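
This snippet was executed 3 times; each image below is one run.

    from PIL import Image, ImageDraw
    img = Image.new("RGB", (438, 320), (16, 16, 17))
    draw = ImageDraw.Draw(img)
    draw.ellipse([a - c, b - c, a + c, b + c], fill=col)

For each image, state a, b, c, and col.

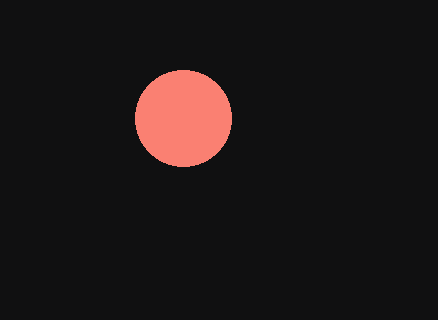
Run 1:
a = 183
b = 118
c = 48
col = 'salmon'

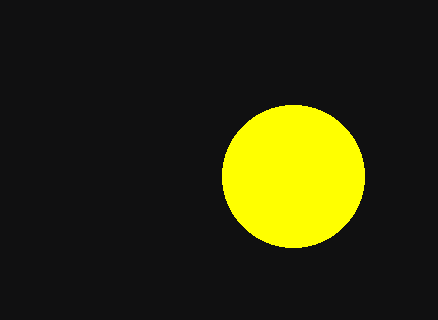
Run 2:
a = 293
b = 176
c = 71
col = 'yellow'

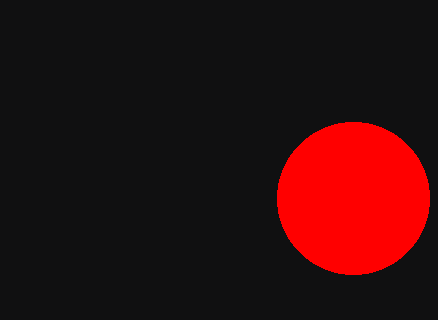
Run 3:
a = 353; b = 198; c = 76; col = 'red'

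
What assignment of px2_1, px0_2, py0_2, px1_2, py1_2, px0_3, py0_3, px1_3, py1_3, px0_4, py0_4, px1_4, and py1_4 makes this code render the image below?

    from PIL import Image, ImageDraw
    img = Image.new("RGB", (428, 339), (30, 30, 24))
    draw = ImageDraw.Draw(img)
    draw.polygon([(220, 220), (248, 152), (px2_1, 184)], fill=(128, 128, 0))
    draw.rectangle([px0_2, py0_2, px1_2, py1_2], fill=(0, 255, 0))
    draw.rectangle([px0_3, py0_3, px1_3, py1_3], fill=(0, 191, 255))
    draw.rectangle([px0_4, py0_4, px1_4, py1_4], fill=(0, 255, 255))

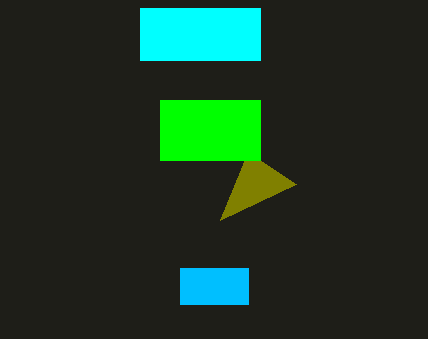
px2_1 = 296
px0_2 = 160
py0_2 = 100
px1_2 = 260
py1_2 = 160
px0_3 = 180
py0_3 = 268
px1_3 = 248
py1_3 = 304
px0_4 = 140
py0_4 = 8
px1_4 = 260
py1_4 = 60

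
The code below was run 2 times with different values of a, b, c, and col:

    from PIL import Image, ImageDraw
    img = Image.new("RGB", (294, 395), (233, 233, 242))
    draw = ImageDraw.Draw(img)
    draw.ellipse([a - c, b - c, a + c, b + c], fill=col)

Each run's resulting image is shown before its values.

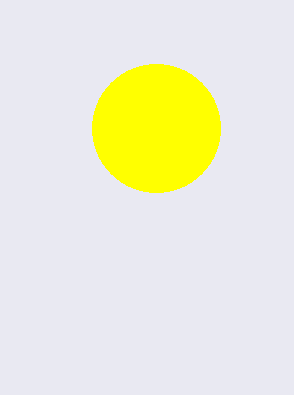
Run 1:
a = 156, b = 128, c = 64, col = 'yellow'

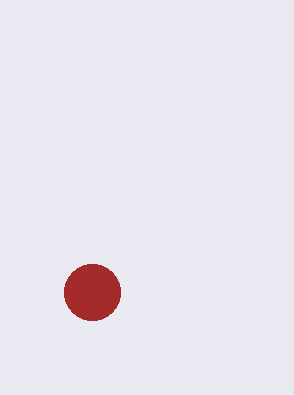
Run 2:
a = 92
b = 292
c = 28
col = 'brown'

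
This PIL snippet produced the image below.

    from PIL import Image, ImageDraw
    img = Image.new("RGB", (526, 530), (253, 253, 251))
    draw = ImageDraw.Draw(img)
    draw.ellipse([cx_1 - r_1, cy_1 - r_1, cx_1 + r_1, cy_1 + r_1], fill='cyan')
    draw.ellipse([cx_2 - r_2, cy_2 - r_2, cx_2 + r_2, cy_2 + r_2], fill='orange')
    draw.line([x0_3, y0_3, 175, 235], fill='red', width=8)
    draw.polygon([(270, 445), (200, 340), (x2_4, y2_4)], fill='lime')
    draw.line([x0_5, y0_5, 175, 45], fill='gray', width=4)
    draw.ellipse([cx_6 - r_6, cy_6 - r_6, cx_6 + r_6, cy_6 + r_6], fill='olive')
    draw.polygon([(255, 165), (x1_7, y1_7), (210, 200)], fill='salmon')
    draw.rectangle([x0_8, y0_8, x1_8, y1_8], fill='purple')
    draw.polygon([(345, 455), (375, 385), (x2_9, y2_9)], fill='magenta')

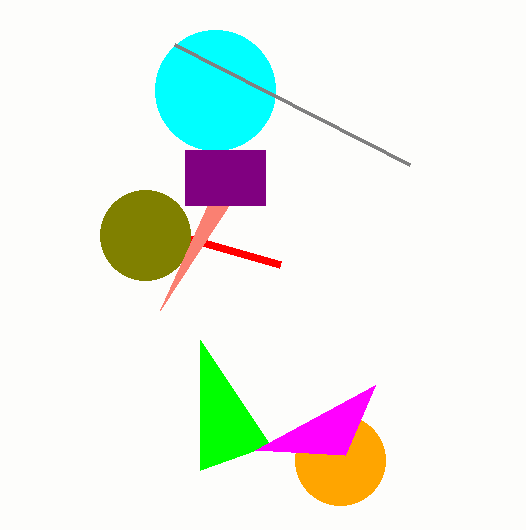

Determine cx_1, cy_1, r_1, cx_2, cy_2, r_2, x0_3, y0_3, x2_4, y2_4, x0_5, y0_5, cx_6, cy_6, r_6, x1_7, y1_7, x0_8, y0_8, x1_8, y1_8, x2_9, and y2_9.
cx_1 = 215
cy_1 = 90
r_1 = 60
cx_2 = 340
cy_2 = 460
r_2 = 45
x0_3 = 280
y0_3 = 265
x2_4 = 200
y2_4 = 470
x0_5 = 410
y0_5 = 165
cx_6 = 145
cy_6 = 235
r_6 = 45
x1_7 = 160
y1_7 = 310
x0_8 = 185
y0_8 = 150
x1_8 = 265
y1_8 = 205
x2_9 = 255
y2_9 = 450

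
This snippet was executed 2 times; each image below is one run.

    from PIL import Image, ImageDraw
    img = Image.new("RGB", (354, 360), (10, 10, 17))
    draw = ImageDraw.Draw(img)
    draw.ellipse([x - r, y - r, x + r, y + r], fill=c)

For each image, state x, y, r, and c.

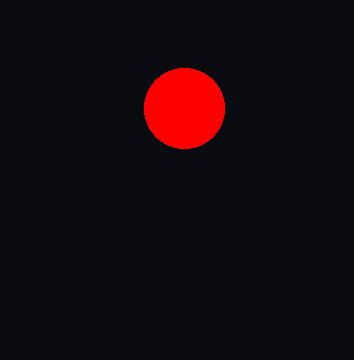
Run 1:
x = 184, y = 108, r = 40, c = 'red'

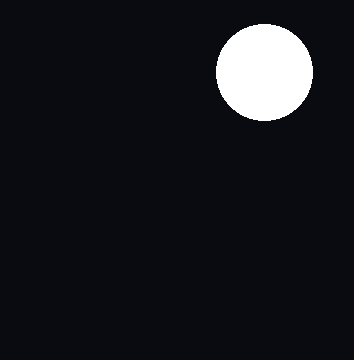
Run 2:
x = 264
y = 72
r = 48
c = 'white'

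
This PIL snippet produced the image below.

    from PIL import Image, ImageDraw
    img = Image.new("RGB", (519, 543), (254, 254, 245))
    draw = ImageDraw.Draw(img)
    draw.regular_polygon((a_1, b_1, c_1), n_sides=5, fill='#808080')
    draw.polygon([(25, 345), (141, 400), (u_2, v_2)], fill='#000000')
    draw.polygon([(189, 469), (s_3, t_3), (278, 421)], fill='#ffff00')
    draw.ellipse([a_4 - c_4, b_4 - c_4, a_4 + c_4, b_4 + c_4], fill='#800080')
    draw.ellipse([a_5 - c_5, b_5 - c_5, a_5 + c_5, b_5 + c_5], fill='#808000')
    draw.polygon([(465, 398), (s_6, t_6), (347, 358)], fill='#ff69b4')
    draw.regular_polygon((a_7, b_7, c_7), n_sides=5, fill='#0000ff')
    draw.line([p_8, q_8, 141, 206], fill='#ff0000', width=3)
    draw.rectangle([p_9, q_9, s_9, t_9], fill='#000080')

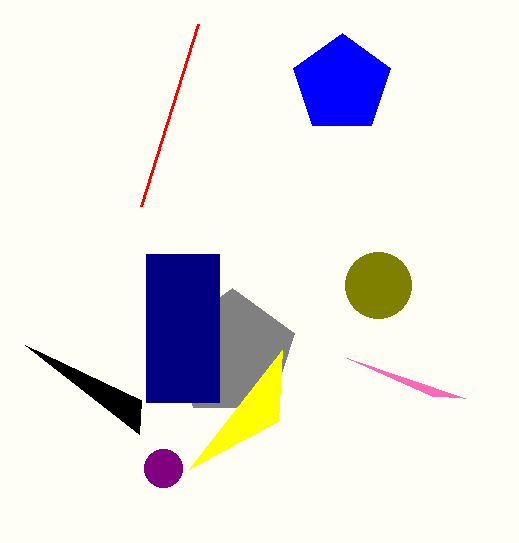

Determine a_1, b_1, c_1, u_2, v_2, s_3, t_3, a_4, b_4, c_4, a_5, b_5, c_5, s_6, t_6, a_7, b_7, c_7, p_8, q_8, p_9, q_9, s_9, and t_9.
a_1 = 232, b_1 = 354, c_1 = 66, u_2 = 139, v_2 = 434, s_3 = 282, t_3 = 350, a_4 = 163, b_4 = 468, c_4 = 19, a_5 = 378, b_5 = 285, c_5 = 33, s_6 = 432, t_6 = 396, a_7 = 342, b_7 = 84, c_7 = 51, p_8 = 198, q_8 = 24, p_9 = 146, q_9 = 254, s_9 = 219, t_9 = 402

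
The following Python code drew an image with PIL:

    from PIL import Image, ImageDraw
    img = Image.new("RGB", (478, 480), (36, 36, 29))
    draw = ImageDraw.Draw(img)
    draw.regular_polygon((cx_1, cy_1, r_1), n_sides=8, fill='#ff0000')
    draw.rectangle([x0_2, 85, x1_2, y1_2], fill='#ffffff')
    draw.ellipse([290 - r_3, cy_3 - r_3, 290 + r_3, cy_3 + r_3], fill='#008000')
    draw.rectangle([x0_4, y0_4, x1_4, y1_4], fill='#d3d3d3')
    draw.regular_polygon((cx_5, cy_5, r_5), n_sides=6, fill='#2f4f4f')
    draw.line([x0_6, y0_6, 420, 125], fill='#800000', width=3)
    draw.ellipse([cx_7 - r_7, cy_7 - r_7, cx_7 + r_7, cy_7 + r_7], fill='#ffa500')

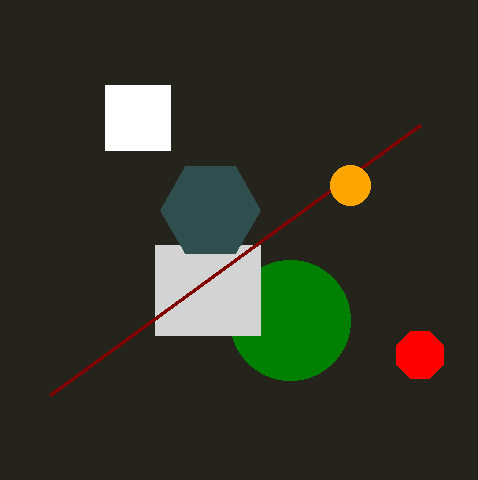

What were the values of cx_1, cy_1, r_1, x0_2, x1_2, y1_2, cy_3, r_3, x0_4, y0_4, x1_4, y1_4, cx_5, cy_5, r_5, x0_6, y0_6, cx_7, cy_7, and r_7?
cx_1 = 420; cy_1 = 355; r_1 = 25; x0_2 = 105; x1_2 = 170; y1_2 = 150; cy_3 = 320; r_3 = 60; x0_4 = 155; y0_4 = 245; x1_4 = 260; y1_4 = 335; cx_5 = 210; cy_5 = 210; r_5 = 50; x0_6 = 50; y0_6 = 395; cx_7 = 350; cy_7 = 185; r_7 = 20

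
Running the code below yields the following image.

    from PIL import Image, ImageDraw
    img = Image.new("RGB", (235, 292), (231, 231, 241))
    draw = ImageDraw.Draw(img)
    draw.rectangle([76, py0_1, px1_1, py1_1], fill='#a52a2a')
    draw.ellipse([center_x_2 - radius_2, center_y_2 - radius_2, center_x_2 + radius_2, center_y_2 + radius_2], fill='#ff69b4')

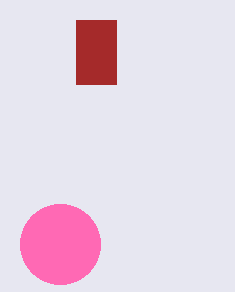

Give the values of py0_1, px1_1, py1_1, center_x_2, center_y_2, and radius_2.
py0_1 = 20; px1_1 = 116; py1_1 = 84; center_x_2 = 60; center_y_2 = 244; radius_2 = 40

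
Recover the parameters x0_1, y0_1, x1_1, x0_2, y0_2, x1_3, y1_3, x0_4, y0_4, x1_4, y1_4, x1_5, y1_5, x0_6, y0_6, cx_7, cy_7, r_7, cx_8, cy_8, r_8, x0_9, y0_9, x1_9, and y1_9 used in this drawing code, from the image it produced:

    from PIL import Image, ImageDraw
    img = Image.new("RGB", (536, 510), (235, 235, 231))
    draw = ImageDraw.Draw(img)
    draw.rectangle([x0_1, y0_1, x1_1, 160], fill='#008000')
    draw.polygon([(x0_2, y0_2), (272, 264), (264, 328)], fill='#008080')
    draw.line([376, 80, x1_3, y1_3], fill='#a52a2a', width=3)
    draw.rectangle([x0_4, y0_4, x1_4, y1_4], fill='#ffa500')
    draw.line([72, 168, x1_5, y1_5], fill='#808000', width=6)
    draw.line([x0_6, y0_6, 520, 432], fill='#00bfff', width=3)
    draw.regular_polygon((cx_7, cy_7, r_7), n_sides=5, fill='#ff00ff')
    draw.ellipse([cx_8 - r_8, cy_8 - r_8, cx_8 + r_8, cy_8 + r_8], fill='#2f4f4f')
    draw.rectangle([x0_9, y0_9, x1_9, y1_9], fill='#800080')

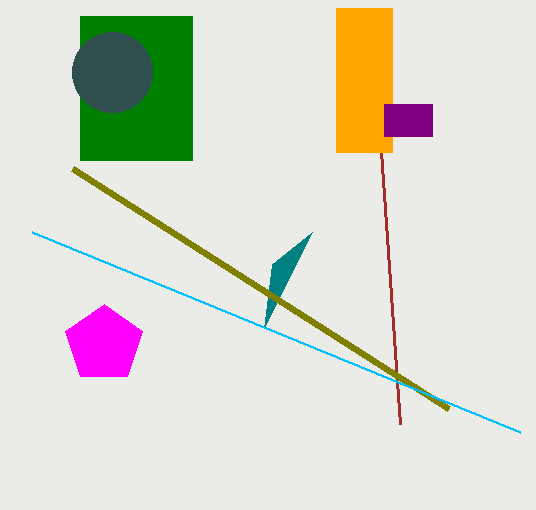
x0_1 = 80, y0_1 = 16, x1_1 = 192, x0_2 = 312, y0_2 = 232, x1_3 = 400, y1_3 = 424, x0_4 = 336, y0_4 = 8, x1_4 = 392, y1_4 = 152, x1_5 = 448, y1_5 = 408, x0_6 = 32, y0_6 = 232, cx_7 = 104, cy_7 = 344, r_7 = 40, cx_8 = 112, cy_8 = 72, r_8 = 40, x0_9 = 384, y0_9 = 104, x1_9 = 432, y1_9 = 136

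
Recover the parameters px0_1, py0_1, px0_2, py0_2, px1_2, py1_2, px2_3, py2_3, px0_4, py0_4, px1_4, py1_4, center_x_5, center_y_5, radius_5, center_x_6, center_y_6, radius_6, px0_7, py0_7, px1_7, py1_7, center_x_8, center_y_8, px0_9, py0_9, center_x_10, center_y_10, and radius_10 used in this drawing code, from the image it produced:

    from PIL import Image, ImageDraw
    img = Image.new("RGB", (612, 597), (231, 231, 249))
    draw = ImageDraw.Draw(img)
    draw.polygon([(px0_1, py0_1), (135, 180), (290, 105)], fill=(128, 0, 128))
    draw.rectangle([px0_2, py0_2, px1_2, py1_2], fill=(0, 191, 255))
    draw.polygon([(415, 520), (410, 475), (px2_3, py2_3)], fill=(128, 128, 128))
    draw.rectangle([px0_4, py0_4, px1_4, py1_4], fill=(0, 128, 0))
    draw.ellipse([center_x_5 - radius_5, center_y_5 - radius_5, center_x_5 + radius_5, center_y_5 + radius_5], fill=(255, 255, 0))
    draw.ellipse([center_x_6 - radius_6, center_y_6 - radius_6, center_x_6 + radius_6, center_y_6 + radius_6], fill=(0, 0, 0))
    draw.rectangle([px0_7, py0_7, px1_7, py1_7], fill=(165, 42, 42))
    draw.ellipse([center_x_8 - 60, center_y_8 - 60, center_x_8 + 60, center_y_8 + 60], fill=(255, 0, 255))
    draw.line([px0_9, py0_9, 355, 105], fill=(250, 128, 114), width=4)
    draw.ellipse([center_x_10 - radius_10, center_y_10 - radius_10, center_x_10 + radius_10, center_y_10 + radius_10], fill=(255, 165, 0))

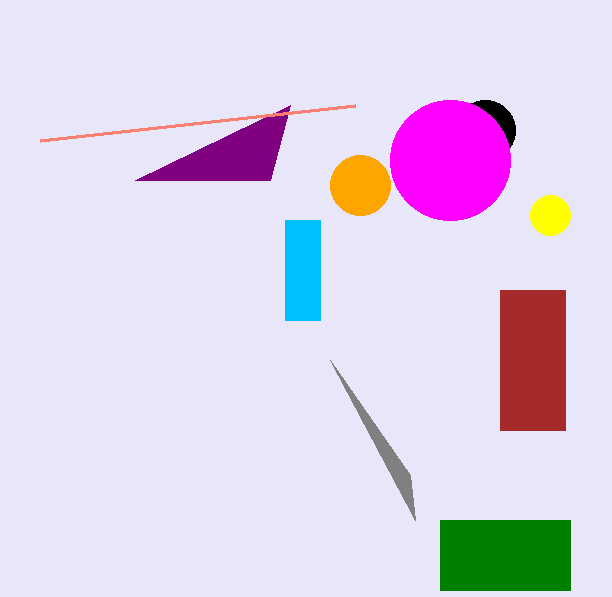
px0_1 = 270; py0_1 = 180; px0_2 = 285; py0_2 = 220; px1_2 = 320; py1_2 = 320; px2_3 = 330; py2_3 = 360; px0_4 = 440; py0_4 = 520; px1_4 = 570; py1_4 = 590; center_x_5 = 550; center_y_5 = 215; radius_5 = 20; center_x_6 = 485; center_y_6 = 130; radius_6 = 30; px0_7 = 500; py0_7 = 290; px1_7 = 565; py1_7 = 430; center_x_8 = 450; center_y_8 = 160; px0_9 = 40; py0_9 = 140; center_x_10 = 360; center_y_10 = 185; radius_10 = 30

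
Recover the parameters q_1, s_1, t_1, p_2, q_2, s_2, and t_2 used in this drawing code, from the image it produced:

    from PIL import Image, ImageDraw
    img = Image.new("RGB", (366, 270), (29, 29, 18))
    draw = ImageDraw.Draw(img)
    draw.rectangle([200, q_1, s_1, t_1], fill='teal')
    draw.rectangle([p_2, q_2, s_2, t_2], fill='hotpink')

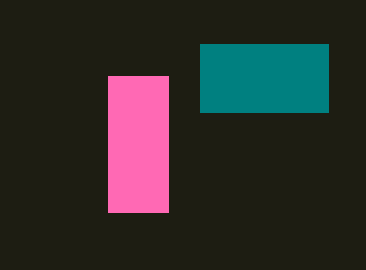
q_1 = 44
s_1 = 328
t_1 = 112
p_2 = 108
q_2 = 76
s_2 = 168
t_2 = 212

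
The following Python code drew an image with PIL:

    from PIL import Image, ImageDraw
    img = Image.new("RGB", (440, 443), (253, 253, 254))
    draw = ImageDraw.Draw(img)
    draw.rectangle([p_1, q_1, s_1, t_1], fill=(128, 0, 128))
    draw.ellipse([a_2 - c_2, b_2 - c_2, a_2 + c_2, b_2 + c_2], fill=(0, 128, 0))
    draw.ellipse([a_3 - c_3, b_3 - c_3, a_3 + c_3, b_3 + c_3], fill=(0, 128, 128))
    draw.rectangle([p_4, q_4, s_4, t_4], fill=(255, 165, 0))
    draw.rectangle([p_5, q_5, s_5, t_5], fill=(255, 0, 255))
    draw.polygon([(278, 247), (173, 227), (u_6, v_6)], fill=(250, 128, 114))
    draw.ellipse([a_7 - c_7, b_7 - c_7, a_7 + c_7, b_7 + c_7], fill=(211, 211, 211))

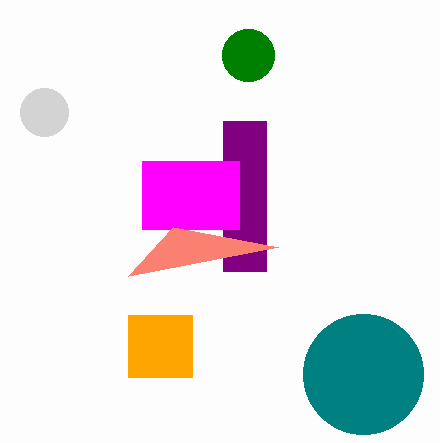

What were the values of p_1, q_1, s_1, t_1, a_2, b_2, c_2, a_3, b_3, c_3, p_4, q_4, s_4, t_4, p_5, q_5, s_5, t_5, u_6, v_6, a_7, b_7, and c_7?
p_1 = 223
q_1 = 121
s_1 = 266
t_1 = 271
a_2 = 248
b_2 = 55
c_2 = 26
a_3 = 363
b_3 = 374
c_3 = 60
p_4 = 128
q_4 = 315
s_4 = 192
t_4 = 377
p_5 = 142
q_5 = 161
s_5 = 239
t_5 = 229
u_6 = 128
v_6 = 276
a_7 = 44
b_7 = 112
c_7 = 24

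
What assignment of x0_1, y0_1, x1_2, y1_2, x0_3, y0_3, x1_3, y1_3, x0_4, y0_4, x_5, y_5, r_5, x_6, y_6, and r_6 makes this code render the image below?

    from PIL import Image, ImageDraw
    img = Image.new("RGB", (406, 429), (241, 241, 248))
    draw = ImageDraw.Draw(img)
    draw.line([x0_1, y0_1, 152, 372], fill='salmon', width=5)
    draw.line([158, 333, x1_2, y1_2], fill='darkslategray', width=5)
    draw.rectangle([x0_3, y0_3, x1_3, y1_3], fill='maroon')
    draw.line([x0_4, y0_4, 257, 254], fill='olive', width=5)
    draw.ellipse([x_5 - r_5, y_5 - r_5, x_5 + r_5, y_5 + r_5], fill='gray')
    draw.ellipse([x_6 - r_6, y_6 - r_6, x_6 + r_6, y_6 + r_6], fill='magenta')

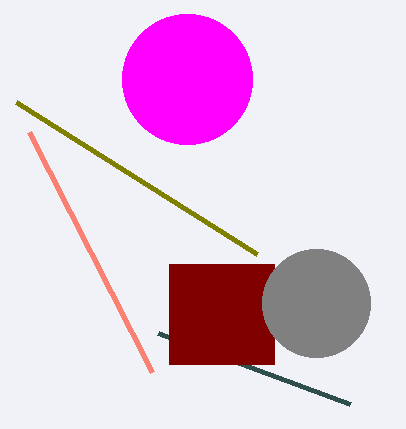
x0_1 = 29
y0_1 = 132
x1_2 = 350
y1_2 = 404
x0_3 = 169
y0_3 = 264
x1_3 = 274
y1_3 = 364
x0_4 = 16
y0_4 = 102
x_5 = 316
y_5 = 303
r_5 = 54
x_6 = 187
y_6 = 79
r_6 = 65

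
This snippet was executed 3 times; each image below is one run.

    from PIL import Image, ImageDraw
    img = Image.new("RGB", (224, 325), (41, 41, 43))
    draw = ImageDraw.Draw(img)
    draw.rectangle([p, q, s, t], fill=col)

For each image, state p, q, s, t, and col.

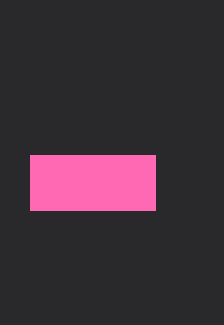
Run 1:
p = 30
q = 155
s = 155
t = 210
col = 'hotpink'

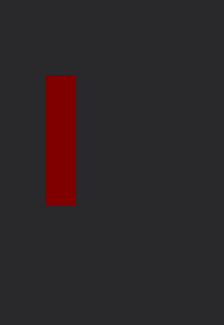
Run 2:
p = 45, q = 75, s = 75, t = 205, col = 'maroon'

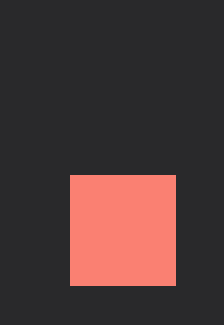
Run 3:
p = 70, q = 175, s = 175, t = 285, col = 'salmon'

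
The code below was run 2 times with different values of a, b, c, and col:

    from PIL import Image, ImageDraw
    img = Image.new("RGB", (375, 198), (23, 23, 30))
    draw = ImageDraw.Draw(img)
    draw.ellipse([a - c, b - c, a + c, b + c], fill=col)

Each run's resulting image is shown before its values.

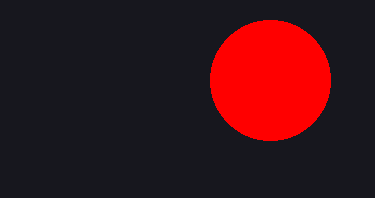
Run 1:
a = 270, b = 80, c = 60, col = 'red'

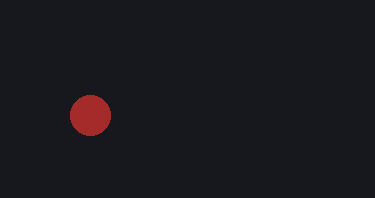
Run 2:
a = 90, b = 115, c = 20, col = 'brown'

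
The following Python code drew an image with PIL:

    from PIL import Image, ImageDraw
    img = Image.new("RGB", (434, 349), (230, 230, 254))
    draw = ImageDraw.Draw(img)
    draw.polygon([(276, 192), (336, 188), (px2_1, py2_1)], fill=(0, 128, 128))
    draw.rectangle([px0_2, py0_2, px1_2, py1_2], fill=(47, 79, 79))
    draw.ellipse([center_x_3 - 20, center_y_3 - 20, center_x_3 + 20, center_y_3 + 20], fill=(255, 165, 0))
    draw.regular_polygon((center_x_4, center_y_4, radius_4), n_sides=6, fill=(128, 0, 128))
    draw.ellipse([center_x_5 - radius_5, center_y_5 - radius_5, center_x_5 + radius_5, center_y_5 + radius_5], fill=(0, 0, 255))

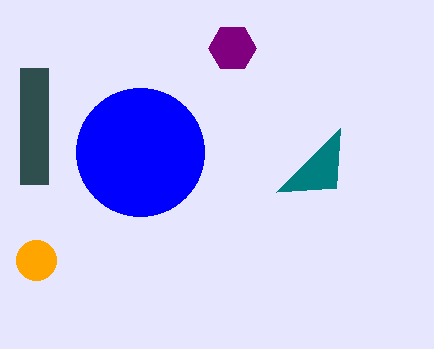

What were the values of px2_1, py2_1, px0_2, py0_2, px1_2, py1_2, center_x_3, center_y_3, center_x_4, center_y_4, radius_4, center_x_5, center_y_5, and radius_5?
px2_1 = 340
py2_1 = 128
px0_2 = 20
py0_2 = 68
px1_2 = 48
py1_2 = 184
center_x_3 = 36
center_y_3 = 260
center_x_4 = 232
center_y_4 = 48
radius_4 = 24
center_x_5 = 140
center_y_5 = 152
radius_5 = 64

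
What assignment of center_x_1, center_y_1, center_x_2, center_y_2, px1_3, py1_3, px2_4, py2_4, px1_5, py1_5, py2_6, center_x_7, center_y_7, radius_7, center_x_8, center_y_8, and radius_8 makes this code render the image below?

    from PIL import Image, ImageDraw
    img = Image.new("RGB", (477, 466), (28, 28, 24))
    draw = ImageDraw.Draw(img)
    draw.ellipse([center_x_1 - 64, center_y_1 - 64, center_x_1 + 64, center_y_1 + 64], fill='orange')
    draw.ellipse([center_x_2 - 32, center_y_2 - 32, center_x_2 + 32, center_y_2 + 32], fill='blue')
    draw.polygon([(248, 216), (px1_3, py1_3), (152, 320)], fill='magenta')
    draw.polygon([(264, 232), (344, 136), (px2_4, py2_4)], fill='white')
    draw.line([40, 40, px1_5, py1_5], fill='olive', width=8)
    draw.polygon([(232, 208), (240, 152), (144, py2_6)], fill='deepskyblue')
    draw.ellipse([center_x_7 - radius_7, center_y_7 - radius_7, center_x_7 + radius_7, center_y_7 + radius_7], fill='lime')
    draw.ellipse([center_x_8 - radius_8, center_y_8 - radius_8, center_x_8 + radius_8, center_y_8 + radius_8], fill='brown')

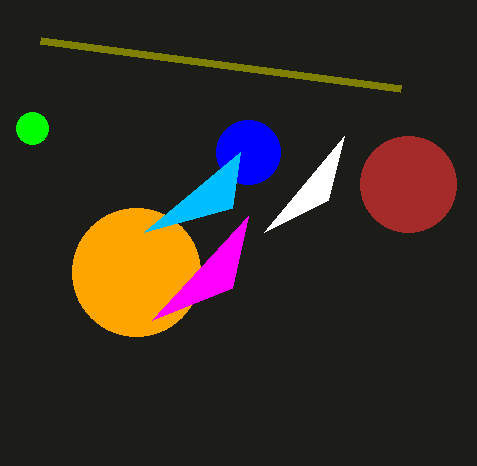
center_x_1 = 136, center_y_1 = 272, center_x_2 = 248, center_y_2 = 152, px1_3 = 232, py1_3 = 288, px2_4 = 328, py2_4 = 200, px1_5 = 400, py1_5 = 88, py2_6 = 232, center_x_7 = 32, center_y_7 = 128, radius_7 = 16, center_x_8 = 408, center_y_8 = 184, radius_8 = 48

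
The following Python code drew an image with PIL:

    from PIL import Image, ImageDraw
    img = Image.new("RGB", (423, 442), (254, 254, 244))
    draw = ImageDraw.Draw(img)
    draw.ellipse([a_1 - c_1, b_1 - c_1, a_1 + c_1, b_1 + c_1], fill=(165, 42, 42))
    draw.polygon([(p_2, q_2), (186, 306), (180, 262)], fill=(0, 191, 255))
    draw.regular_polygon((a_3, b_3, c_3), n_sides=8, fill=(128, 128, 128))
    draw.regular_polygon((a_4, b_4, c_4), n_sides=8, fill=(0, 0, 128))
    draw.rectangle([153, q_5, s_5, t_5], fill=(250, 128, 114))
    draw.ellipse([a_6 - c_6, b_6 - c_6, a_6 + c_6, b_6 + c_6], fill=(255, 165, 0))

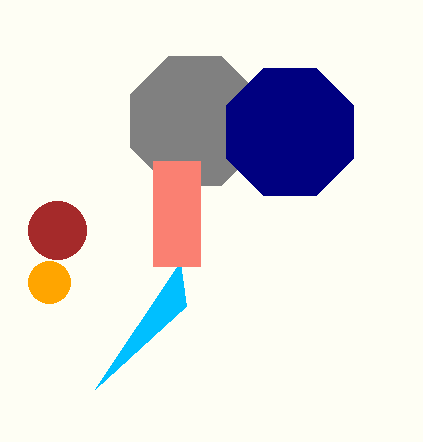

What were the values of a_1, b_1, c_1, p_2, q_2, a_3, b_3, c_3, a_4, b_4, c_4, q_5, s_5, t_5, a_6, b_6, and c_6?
a_1 = 57
b_1 = 230
c_1 = 29
p_2 = 95
q_2 = 389
a_3 = 195
b_3 = 121
c_3 = 70
a_4 = 290
b_4 = 132
c_4 = 69
q_5 = 161
s_5 = 200
t_5 = 266
a_6 = 49
b_6 = 282
c_6 = 21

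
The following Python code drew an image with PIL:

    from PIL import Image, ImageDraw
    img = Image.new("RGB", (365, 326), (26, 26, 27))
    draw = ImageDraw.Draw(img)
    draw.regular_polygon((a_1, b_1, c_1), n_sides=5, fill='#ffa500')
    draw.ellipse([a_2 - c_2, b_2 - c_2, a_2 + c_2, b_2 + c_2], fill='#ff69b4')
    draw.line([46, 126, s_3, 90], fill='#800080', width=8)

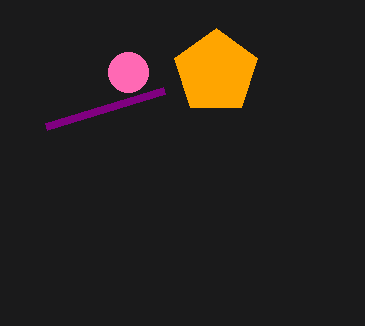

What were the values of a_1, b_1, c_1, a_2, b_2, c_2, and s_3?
a_1 = 216; b_1 = 72; c_1 = 44; a_2 = 128; b_2 = 72; c_2 = 20; s_3 = 164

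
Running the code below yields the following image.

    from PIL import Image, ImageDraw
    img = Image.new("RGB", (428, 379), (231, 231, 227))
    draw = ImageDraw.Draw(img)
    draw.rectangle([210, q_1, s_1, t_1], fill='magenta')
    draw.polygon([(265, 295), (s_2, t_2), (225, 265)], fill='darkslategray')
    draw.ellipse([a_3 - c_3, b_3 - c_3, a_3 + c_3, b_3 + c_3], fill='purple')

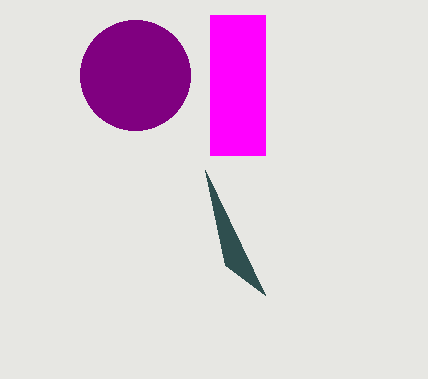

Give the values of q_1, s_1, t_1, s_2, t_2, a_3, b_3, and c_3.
q_1 = 15
s_1 = 265
t_1 = 155
s_2 = 205
t_2 = 170
a_3 = 135
b_3 = 75
c_3 = 55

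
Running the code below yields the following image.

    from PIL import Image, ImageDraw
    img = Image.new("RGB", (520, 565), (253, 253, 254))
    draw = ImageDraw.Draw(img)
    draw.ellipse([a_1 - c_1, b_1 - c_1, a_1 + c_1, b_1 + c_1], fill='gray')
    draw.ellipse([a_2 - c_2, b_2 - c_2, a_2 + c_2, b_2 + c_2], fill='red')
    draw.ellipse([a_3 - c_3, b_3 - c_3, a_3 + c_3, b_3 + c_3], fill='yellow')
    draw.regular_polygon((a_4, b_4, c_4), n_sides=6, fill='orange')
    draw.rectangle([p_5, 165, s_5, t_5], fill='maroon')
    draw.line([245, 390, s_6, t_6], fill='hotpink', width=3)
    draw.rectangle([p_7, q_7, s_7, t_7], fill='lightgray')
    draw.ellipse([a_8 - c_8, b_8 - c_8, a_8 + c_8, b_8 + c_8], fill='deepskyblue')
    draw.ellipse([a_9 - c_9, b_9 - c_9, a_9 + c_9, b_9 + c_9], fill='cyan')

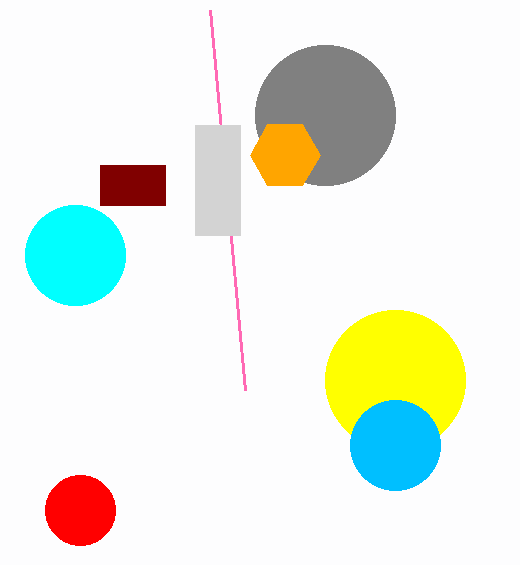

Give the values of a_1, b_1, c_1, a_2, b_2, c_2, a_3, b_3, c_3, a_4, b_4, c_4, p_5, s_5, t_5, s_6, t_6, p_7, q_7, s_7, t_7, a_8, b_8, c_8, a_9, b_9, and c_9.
a_1 = 325, b_1 = 115, c_1 = 70, a_2 = 80, b_2 = 510, c_2 = 35, a_3 = 395, b_3 = 380, c_3 = 70, a_4 = 285, b_4 = 155, c_4 = 35, p_5 = 100, s_5 = 165, t_5 = 205, s_6 = 210, t_6 = 10, p_7 = 195, q_7 = 125, s_7 = 240, t_7 = 235, a_8 = 395, b_8 = 445, c_8 = 45, a_9 = 75, b_9 = 255, c_9 = 50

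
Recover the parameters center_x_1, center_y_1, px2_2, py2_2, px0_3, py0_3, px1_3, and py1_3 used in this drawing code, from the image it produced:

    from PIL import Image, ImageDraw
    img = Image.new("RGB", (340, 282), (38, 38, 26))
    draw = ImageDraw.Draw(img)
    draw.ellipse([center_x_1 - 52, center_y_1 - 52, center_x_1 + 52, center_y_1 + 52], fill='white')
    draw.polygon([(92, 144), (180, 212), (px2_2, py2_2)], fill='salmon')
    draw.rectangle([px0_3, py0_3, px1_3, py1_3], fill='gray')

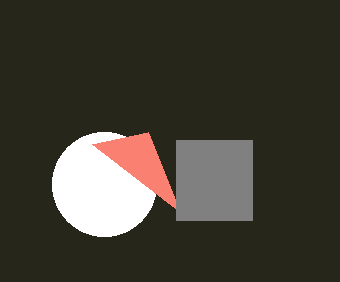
center_x_1 = 104; center_y_1 = 184; px2_2 = 148; py2_2 = 132; px0_3 = 176; py0_3 = 140; px1_3 = 252; py1_3 = 220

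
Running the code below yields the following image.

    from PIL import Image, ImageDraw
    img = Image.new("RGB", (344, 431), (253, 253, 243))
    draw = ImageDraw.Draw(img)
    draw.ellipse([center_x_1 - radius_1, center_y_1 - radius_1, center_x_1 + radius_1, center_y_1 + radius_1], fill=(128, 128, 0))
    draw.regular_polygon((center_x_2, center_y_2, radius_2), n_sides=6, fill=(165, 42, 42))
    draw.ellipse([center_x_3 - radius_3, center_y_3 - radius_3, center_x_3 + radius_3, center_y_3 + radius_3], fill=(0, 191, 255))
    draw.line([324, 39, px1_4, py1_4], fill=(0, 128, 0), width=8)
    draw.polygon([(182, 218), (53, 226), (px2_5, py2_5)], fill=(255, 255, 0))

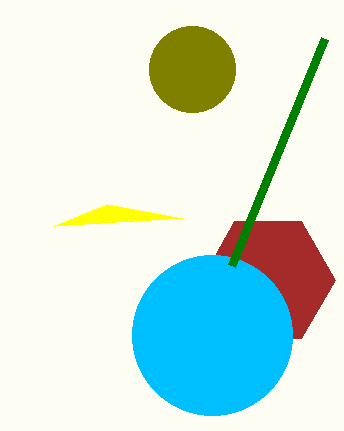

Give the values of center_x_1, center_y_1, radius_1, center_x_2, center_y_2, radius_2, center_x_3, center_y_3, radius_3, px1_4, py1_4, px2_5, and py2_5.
center_x_1 = 192; center_y_1 = 69; radius_1 = 43; center_x_2 = 268; center_y_2 = 280; radius_2 = 67; center_x_3 = 212; center_y_3 = 335; radius_3 = 80; px1_4 = 231; py1_4 = 266; px2_5 = 107; py2_5 = 204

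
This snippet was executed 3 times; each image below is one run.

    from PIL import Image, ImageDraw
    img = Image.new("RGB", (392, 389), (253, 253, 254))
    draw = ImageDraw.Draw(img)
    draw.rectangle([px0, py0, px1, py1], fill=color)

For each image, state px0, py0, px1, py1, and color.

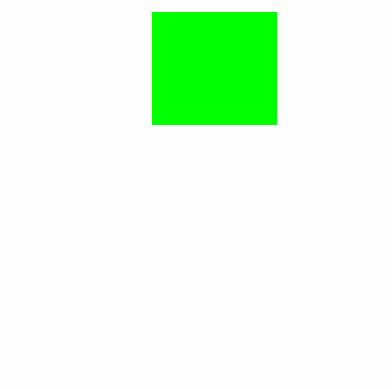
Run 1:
px0 = 152, py0 = 12, px1 = 276, py1 = 124, color = 'lime'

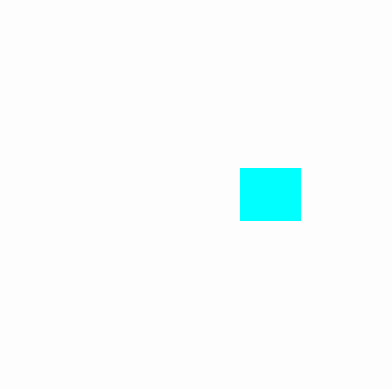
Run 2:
px0 = 240
py0 = 168
px1 = 300
py1 = 220
color = 'cyan'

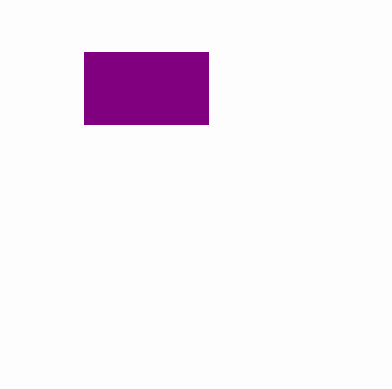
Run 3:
px0 = 84, py0 = 52, px1 = 208, py1 = 124, color = 'purple'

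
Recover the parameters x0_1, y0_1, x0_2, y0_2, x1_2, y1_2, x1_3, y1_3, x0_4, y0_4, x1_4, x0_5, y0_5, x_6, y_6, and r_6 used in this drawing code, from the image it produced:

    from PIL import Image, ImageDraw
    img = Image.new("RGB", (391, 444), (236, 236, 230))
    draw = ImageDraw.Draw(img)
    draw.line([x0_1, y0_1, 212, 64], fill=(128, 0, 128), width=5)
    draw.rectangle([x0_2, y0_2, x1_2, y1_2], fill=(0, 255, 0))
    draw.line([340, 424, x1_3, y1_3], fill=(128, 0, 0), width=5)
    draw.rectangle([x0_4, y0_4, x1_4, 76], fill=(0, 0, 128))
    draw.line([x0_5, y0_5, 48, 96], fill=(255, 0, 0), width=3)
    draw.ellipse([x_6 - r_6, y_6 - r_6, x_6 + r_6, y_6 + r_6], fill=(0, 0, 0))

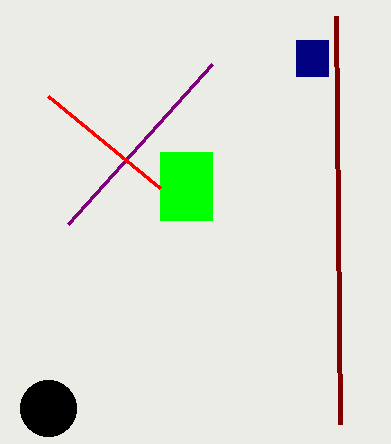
x0_1 = 68
y0_1 = 224
x0_2 = 160
y0_2 = 152
x1_2 = 212
y1_2 = 220
x1_3 = 336
y1_3 = 16
x0_4 = 296
y0_4 = 40
x1_4 = 328
x0_5 = 160
y0_5 = 188
x_6 = 48
y_6 = 408
r_6 = 28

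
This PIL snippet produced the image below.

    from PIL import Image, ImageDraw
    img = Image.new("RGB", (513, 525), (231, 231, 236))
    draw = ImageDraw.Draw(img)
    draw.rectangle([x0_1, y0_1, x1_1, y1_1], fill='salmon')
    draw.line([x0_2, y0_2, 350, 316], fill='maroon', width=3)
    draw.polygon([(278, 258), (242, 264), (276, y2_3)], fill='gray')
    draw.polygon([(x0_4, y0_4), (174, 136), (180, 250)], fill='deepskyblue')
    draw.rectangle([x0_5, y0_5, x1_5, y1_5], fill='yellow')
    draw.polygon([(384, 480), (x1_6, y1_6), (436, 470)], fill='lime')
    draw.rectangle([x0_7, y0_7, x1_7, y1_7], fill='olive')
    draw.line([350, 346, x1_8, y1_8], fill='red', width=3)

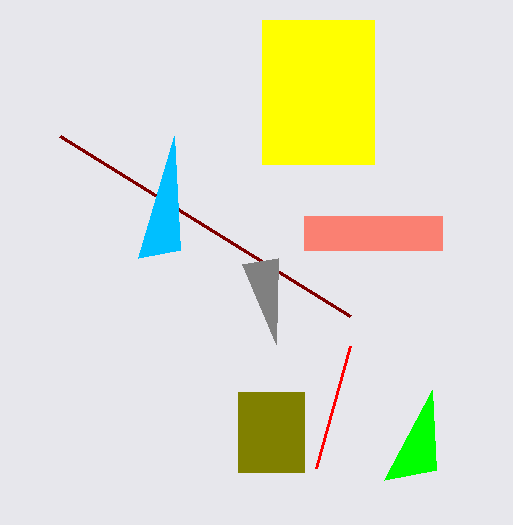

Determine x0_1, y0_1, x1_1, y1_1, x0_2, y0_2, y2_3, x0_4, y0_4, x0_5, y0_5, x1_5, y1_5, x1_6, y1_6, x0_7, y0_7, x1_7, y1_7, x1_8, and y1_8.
x0_1 = 304
y0_1 = 216
x1_1 = 442
y1_1 = 250
x0_2 = 60
y0_2 = 136
y2_3 = 344
x0_4 = 138
y0_4 = 258
x0_5 = 262
y0_5 = 20
x1_5 = 374
y1_5 = 164
x1_6 = 432
y1_6 = 390
x0_7 = 238
y0_7 = 392
x1_7 = 304
y1_7 = 472
x1_8 = 316
y1_8 = 468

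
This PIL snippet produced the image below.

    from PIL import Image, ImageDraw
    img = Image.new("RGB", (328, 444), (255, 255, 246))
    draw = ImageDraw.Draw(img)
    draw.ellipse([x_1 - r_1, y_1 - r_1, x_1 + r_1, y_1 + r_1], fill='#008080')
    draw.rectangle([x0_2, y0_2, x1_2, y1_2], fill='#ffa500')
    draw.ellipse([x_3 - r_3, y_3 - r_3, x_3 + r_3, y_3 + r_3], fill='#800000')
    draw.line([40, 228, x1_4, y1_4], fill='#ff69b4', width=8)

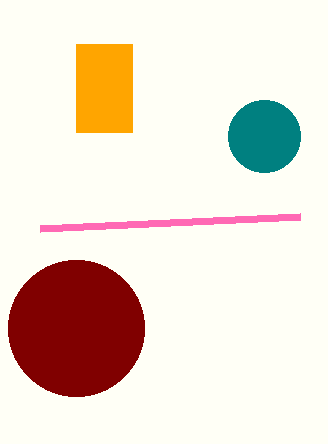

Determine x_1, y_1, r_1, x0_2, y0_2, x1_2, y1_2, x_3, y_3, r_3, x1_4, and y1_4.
x_1 = 264, y_1 = 136, r_1 = 36, x0_2 = 76, y0_2 = 44, x1_2 = 132, y1_2 = 132, x_3 = 76, y_3 = 328, r_3 = 68, x1_4 = 300, y1_4 = 216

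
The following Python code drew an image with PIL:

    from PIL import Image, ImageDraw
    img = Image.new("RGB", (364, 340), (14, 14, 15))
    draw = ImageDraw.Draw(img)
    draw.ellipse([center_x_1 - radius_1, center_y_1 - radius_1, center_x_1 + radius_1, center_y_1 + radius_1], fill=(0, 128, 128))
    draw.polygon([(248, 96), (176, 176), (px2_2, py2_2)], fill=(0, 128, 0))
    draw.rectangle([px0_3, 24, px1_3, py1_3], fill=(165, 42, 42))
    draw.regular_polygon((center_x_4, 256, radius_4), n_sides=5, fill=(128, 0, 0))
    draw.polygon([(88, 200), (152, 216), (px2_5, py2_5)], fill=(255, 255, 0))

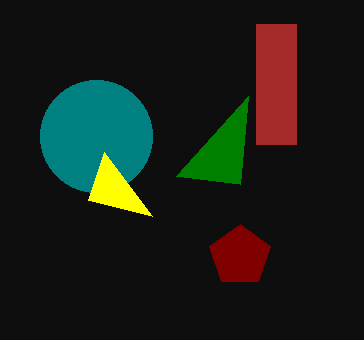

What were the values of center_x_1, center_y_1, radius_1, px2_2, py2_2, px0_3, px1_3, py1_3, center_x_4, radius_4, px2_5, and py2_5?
center_x_1 = 96, center_y_1 = 136, radius_1 = 56, px2_2 = 240, py2_2 = 184, px0_3 = 256, px1_3 = 296, py1_3 = 144, center_x_4 = 240, radius_4 = 32, px2_5 = 104, py2_5 = 152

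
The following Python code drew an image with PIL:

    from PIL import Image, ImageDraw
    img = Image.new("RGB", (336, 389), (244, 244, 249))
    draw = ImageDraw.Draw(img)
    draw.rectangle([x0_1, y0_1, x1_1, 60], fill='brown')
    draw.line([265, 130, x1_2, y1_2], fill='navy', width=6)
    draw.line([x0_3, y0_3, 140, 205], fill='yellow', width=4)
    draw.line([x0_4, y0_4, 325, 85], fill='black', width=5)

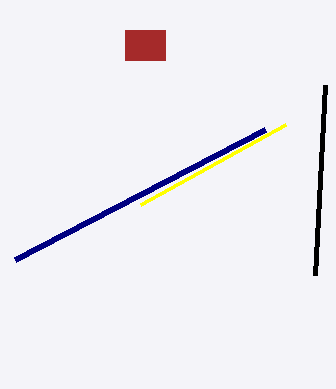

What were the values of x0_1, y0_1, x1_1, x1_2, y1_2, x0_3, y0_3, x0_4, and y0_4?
x0_1 = 125
y0_1 = 30
x1_1 = 165
x1_2 = 15
y1_2 = 260
x0_3 = 285
y0_3 = 125
x0_4 = 315
y0_4 = 275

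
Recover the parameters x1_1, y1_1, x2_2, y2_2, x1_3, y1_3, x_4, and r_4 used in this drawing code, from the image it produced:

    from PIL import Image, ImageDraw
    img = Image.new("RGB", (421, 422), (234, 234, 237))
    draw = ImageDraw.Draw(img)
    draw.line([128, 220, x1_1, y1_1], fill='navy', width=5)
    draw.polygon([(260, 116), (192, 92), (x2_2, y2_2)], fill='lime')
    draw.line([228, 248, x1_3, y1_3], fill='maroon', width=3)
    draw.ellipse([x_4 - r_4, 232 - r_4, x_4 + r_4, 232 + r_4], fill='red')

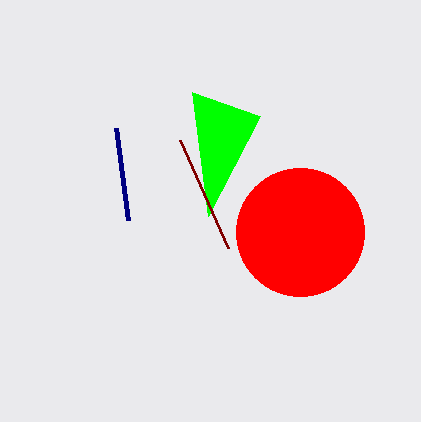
x1_1 = 116; y1_1 = 128; x2_2 = 208; y2_2 = 216; x1_3 = 180; y1_3 = 140; x_4 = 300; r_4 = 64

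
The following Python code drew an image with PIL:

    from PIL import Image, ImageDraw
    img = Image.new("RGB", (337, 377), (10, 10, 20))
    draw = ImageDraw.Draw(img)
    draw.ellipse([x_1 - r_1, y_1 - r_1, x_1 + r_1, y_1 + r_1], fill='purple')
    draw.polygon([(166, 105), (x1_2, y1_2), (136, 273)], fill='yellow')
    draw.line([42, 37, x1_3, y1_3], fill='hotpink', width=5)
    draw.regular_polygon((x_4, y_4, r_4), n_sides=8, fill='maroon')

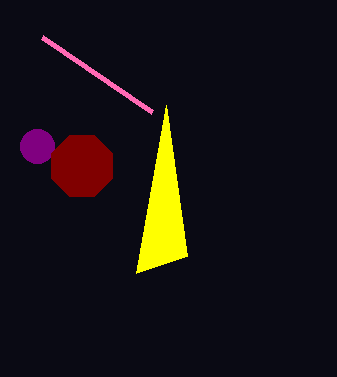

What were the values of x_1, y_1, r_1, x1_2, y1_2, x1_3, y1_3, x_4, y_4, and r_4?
x_1 = 37; y_1 = 146; r_1 = 17; x1_2 = 187; y1_2 = 256; x1_3 = 152; y1_3 = 112; x_4 = 82; y_4 = 166; r_4 = 33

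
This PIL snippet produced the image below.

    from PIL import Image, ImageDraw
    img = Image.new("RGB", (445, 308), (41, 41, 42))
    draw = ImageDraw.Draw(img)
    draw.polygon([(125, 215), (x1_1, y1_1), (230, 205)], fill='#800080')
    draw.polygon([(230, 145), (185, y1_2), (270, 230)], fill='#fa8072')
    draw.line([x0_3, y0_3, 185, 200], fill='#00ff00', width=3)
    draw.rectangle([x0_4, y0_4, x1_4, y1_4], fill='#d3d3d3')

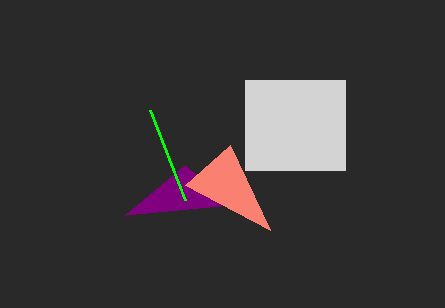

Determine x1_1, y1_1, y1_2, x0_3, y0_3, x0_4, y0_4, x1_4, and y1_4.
x1_1 = 185, y1_1 = 165, y1_2 = 185, x0_3 = 150, y0_3 = 110, x0_4 = 245, y0_4 = 80, x1_4 = 345, y1_4 = 170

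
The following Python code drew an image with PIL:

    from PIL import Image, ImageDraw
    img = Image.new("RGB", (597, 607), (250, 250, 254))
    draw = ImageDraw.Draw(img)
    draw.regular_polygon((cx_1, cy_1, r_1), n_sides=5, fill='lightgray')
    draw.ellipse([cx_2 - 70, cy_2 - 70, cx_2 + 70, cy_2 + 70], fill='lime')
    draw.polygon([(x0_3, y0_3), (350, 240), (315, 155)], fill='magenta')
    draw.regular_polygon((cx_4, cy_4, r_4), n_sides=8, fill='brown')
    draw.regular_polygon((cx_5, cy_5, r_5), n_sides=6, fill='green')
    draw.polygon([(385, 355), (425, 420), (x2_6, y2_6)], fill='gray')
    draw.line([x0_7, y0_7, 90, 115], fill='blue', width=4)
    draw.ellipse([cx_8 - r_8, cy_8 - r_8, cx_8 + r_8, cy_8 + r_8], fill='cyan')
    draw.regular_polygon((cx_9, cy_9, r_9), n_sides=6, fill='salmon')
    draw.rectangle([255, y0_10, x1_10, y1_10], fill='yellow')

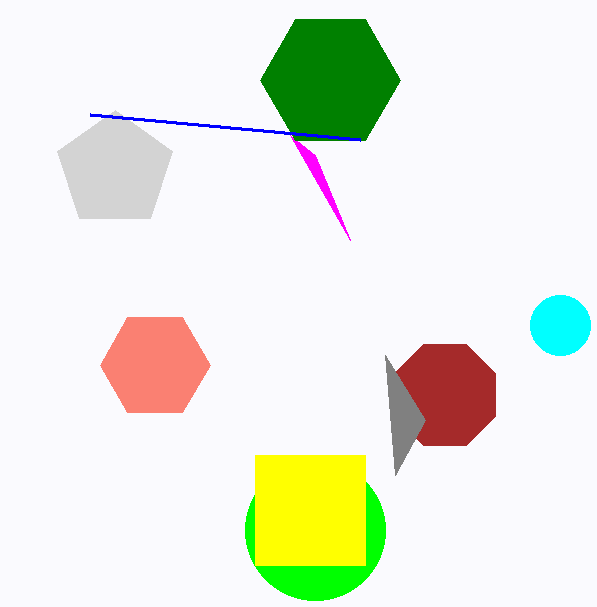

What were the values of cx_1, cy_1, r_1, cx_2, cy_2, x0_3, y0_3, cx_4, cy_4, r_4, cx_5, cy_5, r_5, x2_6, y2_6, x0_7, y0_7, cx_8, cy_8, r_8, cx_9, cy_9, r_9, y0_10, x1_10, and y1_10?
cx_1 = 115; cy_1 = 170; r_1 = 60; cx_2 = 315; cy_2 = 530; x0_3 = 290; y0_3 = 135; cx_4 = 445; cy_4 = 395; r_4 = 55; cx_5 = 330; cy_5 = 80; r_5 = 70; x2_6 = 395; y2_6 = 475; x0_7 = 360; y0_7 = 140; cx_8 = 560; cy_8 = 325; r_8 = 30; cx_9 = 155; cy_9 = 365; r_9 = 55; y0_10 = 455; x1_10 = 365; y1_10 = 565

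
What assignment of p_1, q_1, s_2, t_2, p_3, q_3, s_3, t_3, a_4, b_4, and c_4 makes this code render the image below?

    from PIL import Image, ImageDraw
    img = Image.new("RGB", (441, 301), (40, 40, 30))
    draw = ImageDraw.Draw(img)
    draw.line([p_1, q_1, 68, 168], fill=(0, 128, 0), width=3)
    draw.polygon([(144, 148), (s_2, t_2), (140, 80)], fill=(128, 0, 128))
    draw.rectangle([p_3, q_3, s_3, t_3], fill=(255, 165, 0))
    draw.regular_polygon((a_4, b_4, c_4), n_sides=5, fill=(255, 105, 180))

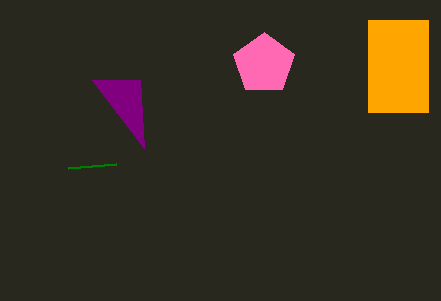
p_1 = 116
q_1 = 164
s_2 = 92
t_2 = 80
p_3 = 368
q_3 = 20
s_3 = 428
t_3 = 112
a_4 = 264
b_4 = 64
c_4 = 32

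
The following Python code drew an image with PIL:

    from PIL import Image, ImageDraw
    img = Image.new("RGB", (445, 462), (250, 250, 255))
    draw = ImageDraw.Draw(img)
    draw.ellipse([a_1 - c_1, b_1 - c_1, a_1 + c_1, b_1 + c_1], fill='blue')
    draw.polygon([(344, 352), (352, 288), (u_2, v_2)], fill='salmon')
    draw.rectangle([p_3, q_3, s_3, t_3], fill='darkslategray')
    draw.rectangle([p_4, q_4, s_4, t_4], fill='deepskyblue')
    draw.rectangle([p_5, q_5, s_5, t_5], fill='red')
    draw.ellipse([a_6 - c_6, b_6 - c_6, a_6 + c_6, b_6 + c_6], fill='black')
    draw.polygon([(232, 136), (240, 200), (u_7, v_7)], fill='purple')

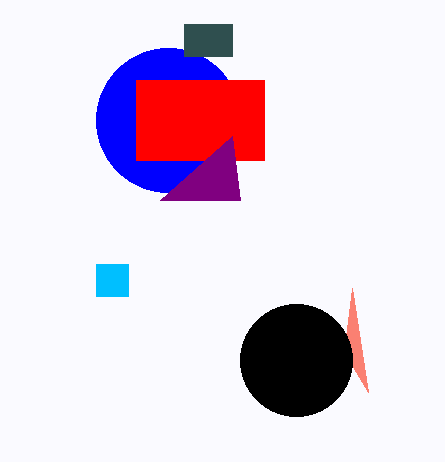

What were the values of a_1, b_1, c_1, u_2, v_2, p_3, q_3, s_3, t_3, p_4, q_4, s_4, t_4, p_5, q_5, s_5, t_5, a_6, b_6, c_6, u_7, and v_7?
a_1 = 168; b_1 = 120; c_1 = 72; u_2 = 368; v_2 = 392; p_3 = 184; q_3 = 24; s_3 = 232; t_3 = 56; p_4 = 96; q_4 = 264; s_4 = 128; t_4 = 296; p_5 = 136; q_5 = 80; s_5 = 264; t_5 = 160; a_6 = 296; b_6 = 360; c_6 = 56; u_7 = 160; v_7 = 200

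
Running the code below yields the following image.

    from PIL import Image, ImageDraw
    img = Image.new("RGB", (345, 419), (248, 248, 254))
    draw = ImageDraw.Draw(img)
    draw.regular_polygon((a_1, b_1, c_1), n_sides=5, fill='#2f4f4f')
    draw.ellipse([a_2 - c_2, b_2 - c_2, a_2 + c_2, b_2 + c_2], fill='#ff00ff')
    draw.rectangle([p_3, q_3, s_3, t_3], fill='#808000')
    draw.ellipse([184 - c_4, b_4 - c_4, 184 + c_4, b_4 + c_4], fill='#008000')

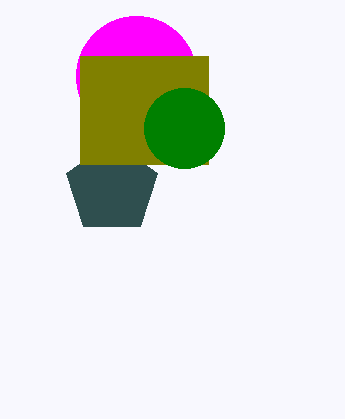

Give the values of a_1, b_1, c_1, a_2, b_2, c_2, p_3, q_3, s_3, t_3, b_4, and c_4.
a_1 = 112; b_1 = 188; c_1 = 48; a_2 = 136; b_2 = 76; c_2 = 60; p_3 = 80; q_3 = 56; s_3 = 208; t_3 = 164; b_4 = 128; c_4 = 40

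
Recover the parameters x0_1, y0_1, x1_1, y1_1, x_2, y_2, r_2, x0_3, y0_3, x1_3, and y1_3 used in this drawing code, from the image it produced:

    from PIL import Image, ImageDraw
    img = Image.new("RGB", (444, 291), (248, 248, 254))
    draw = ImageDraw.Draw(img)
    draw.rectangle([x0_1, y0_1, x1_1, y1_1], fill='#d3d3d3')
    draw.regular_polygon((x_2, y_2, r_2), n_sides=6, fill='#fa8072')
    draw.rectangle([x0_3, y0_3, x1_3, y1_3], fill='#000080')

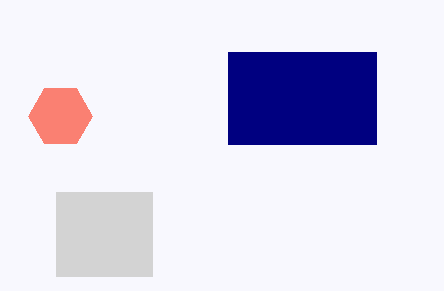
x0_1 = 56
y0_1 = 192
x1_1 = 152
y1_1 = 276
x_2 = 60
y_2 = 116
r_2 = 32
x0_3 = 228
y0_3 = 52
x1_3 = 376
y1_3 = 144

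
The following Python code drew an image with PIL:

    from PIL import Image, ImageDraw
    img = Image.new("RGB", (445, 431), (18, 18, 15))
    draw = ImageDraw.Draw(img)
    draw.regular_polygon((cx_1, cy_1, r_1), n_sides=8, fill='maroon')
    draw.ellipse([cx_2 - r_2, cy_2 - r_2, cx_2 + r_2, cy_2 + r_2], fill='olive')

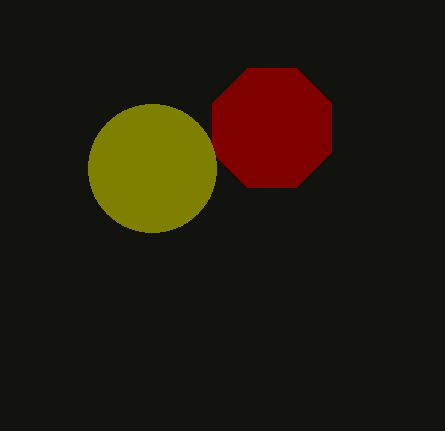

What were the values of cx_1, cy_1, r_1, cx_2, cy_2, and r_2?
cx_1 = 272, cy_1 = 128, r_1 = 64, cx_2 = 152, cy_2 = 168, r_2 = 64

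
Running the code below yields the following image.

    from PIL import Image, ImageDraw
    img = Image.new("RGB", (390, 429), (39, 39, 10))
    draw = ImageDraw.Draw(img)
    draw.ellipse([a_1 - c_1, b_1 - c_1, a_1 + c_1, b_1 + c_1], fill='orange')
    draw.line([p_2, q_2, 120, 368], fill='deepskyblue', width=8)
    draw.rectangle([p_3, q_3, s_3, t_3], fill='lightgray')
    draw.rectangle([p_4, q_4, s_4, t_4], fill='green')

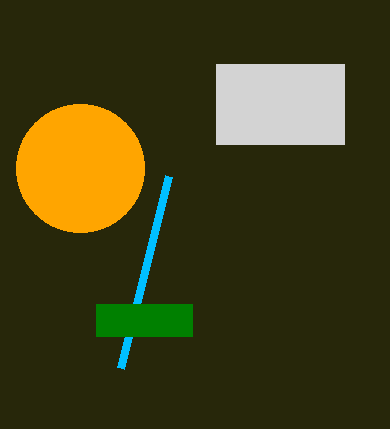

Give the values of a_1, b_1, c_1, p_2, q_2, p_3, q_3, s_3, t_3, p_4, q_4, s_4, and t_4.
a_1 = 80; b_1 = 168; c_1 = 64; p_2 = 168; q_2 = 176; p_3 = 216; q_3 = 64; s_3 = 344; t_3 = 144; p_4 = 96; q_4 = 304; s_4 = 192; t_4 = 336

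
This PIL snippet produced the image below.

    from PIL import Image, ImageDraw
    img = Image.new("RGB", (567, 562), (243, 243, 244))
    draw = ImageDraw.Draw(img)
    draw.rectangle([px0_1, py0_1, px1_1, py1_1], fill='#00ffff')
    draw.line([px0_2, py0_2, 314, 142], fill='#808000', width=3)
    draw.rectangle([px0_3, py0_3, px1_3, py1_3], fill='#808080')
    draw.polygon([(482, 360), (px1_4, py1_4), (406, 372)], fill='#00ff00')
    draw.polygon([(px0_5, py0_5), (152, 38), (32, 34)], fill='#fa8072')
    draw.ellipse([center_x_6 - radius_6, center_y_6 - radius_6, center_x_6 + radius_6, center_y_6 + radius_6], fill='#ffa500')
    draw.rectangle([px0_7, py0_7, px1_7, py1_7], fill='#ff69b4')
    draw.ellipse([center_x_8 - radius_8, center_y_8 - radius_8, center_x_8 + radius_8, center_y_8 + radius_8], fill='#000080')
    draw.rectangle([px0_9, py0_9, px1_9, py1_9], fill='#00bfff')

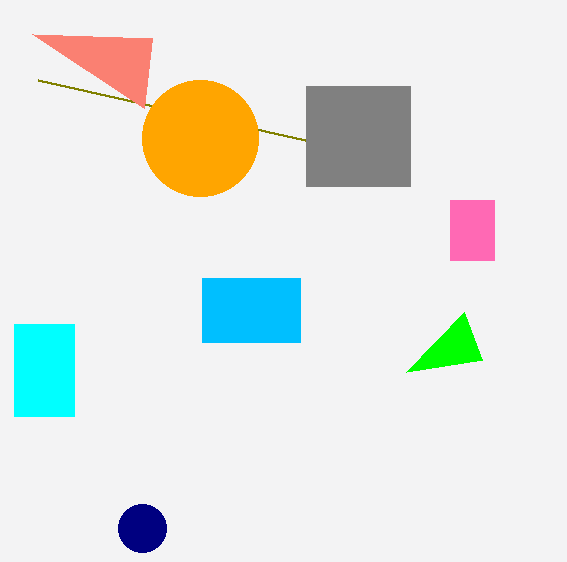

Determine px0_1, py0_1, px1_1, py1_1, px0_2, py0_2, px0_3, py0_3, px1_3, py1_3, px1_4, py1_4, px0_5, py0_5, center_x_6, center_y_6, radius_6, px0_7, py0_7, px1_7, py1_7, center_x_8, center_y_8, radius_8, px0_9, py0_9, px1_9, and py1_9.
px0_1 = 14; py0_1 = 324; px1_1 = 74; py1_1 = 416; px0_2 = 38; py0_2 = 80; px0_3 = 306; py0_3 = 86; px1_3 = 410; py1_3 = 186; px1_4 = 464; py1_4 = 312; px0_5 = 144; py0_5 = 108; center_x_6 = 200; center_y_6 = 138; radius_6 = 58; px0_7 = 450; py0_7 = 200; px1_7 = 494; py1_7 = 260; center_x_8 = 142; center_y_8 = 528; radius_8 = 24; px0_9 = 202; py0_9 = 278; px1_9 = 300; py1_9 = 342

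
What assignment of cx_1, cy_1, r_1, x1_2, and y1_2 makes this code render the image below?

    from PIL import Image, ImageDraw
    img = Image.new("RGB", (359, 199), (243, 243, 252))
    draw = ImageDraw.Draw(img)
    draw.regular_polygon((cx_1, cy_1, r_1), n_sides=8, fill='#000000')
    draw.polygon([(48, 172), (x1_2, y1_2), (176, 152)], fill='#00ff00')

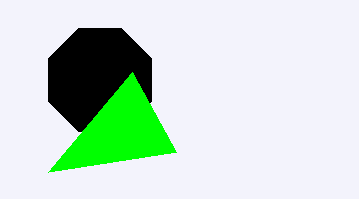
cx_1 = 100, cy_1 = 80, r_1 = 56, x1_2 = 132, y1_2 = 72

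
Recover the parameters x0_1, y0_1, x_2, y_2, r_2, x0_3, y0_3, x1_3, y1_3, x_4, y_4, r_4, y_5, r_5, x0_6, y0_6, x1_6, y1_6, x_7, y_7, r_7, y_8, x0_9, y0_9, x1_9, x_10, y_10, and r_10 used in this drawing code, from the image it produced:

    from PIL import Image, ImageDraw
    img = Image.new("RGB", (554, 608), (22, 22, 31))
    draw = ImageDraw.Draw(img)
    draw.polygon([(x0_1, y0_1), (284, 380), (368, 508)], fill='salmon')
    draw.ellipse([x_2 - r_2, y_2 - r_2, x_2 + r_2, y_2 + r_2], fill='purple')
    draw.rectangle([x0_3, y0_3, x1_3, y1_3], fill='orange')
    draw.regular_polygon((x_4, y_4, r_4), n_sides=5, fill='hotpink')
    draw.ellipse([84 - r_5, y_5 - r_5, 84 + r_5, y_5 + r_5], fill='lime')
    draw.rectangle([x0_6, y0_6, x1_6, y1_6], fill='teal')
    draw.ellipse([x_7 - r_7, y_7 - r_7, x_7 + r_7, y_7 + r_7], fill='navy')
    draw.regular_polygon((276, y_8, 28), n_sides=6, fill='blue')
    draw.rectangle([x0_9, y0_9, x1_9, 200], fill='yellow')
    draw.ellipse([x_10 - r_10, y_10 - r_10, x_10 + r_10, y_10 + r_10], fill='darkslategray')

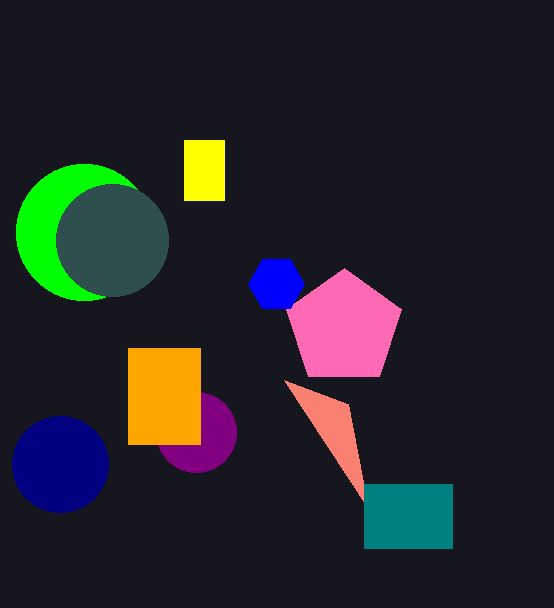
x0_1 = 348
y0_1 = 404
x_2 = 196
y_2 = 432
r_2 = 40
x0_3 = 128
y0_3 = 348
x1_3 = 200
y1_3 = 444
x_4 = 344
y_4 = 328
r_4 = 60
y_5 = 232
r_5 = 68
x0_6 = 364
y0_6 = 484
x1_6 = 452
y1_6 = 548
x_7 = 60
y_7 = 464
r_7 = 48
y_8 = 284
x0_9 = 184
y0_9 = 140
x1_9 = 224
x_10 = 112
y_10 = 240
r_10 = 56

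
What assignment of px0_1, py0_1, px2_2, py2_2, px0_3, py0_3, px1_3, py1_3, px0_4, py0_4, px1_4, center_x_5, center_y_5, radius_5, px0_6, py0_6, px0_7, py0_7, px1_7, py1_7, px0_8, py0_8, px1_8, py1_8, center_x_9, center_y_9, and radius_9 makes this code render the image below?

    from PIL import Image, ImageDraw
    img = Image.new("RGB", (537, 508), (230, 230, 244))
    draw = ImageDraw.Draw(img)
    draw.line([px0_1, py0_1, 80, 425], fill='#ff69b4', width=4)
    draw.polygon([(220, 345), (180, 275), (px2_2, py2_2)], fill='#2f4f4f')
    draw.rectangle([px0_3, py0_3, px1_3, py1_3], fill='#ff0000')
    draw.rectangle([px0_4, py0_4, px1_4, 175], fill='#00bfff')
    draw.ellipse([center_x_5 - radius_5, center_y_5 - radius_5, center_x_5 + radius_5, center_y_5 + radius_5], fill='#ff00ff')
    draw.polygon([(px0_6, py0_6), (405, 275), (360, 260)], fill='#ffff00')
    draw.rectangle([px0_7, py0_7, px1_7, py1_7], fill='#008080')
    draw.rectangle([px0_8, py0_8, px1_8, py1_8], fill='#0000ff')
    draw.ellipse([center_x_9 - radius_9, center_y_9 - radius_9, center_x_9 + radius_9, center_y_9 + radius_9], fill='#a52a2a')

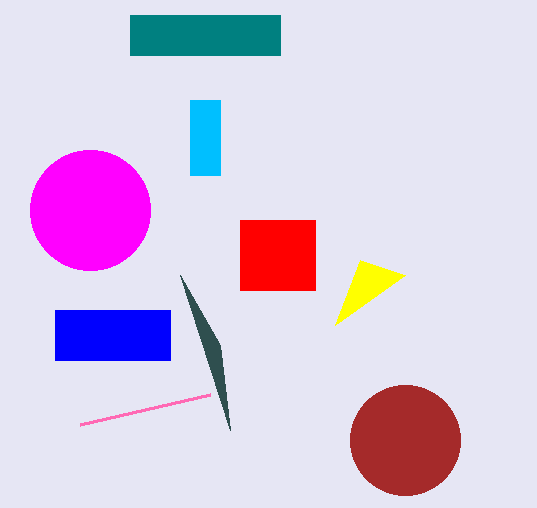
px0_1 = 210; py0_1 = 395; px2_2 = 230; py2_2 = 430; px0_3 = 240; py0_3 = 220; px1_3 = 315; py1_3 = 290; px0_4 = 190; py0_4 = 100; px1_4 = 220; center_x_5 = 90; center_y_5 = 210; radius_5 = 60; px0_6 = 335; py0_6 = 325; px0_7 = 130; py0_7 = 15; px1_7 = 280; py1_7 = 55; px0_8 = 55; py0_8 = 310; px1_8 = 170; py1_8 = 360; center_x_9 = 405; center_y_9 = 440; radius_9 = 55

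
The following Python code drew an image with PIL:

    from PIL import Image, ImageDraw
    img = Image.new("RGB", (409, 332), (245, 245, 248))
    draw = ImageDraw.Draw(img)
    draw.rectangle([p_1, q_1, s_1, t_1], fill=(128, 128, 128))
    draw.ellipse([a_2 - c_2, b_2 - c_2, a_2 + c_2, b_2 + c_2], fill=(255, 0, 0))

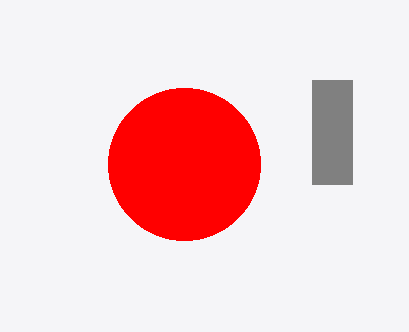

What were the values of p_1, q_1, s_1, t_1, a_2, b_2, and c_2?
p_1 = 312
q_1 = 80
s_1 = 352
t_1 = 184
a_2 = 184
b_2 = 164
c_2 = 76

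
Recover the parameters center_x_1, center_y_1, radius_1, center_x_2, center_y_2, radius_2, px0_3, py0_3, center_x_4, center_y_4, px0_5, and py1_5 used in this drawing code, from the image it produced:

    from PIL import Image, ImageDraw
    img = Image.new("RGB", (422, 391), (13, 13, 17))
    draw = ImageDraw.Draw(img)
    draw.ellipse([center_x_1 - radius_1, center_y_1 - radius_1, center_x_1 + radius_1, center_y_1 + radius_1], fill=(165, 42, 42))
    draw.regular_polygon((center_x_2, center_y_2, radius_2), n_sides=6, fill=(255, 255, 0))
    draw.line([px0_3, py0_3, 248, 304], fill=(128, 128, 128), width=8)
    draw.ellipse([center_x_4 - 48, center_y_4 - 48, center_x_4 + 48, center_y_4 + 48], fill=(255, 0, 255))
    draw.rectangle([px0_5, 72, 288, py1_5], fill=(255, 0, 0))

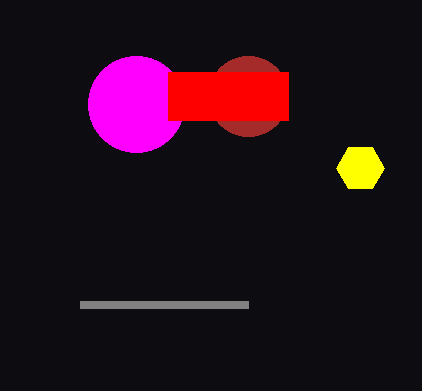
center_x_1 = 248, center_y_1 = 96, radius_1 = 40, center_x_2 = 360, center_y_2 = 168, radius_2 = 24, px0_3 = 80, py0_3 = 304, center_x_4 = 136, center_y_4 = 104, px0_5 = 168, py1_5 = 120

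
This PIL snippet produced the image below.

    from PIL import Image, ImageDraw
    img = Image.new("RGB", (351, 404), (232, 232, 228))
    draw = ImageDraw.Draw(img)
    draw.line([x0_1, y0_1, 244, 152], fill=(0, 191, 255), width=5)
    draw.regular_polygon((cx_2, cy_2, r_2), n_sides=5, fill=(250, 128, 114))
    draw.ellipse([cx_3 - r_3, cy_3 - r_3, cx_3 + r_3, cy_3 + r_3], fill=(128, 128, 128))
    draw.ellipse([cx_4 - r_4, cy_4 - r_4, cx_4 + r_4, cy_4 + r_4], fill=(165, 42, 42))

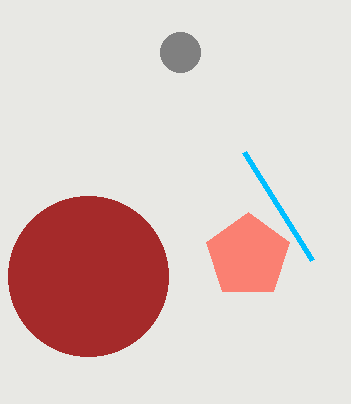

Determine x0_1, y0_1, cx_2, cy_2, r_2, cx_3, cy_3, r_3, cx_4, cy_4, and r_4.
x0_1 = 312; y0_1 = 260; cx_2 = 248; cy_2 = 256; r_2 = 44; cx_3 = 180; cy_3 = 52; r_3 = 20; cx_4 = 88; cy_4 = 276; r_4 = 80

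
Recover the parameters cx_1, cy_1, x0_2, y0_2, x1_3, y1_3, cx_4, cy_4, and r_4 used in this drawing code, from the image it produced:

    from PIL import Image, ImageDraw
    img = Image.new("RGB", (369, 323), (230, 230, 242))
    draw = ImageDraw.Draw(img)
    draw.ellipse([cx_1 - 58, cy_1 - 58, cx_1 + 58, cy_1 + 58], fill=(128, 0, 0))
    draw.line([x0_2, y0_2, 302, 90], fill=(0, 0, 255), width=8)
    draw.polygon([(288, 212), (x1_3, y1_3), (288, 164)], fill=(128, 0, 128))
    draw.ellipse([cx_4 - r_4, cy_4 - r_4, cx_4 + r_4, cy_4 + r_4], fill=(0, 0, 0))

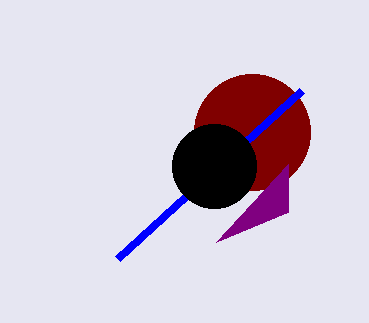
cx_1 = 252; cy_1 = 132; x0_2 = 118; y0_2 = 258; x1_3 = 216; y1_3 = 242; cx_4 = 214; cy_4 = 166; r_4 = 42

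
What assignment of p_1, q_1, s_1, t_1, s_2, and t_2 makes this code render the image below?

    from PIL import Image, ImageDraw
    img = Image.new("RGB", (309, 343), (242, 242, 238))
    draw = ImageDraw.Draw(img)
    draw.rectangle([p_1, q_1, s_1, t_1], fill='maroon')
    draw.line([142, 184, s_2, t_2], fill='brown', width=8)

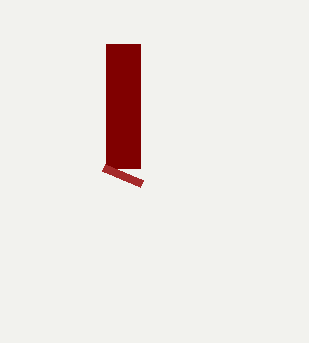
p_1 = 106; q_1 = 44; s_1 = 140; t_1 = 168; s_2 = 104; t_2 = 168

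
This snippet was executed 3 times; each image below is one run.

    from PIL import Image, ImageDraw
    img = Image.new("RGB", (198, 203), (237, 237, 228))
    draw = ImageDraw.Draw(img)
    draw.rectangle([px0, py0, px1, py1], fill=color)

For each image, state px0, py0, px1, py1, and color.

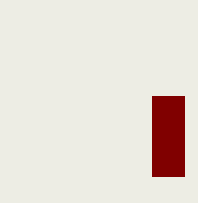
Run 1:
px0 = 152
py0 = 96
px1 = 184
py1 = 176
color = 'maroon'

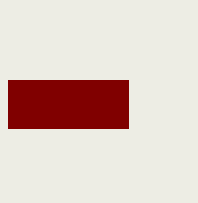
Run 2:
px0 = 8, py0 = 80, px1 = 128, py1 = 128, color = 'maroon'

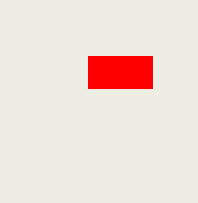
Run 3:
px0 = 88; py0 = 56; px1 = 152; py1 = 88; color = 'red'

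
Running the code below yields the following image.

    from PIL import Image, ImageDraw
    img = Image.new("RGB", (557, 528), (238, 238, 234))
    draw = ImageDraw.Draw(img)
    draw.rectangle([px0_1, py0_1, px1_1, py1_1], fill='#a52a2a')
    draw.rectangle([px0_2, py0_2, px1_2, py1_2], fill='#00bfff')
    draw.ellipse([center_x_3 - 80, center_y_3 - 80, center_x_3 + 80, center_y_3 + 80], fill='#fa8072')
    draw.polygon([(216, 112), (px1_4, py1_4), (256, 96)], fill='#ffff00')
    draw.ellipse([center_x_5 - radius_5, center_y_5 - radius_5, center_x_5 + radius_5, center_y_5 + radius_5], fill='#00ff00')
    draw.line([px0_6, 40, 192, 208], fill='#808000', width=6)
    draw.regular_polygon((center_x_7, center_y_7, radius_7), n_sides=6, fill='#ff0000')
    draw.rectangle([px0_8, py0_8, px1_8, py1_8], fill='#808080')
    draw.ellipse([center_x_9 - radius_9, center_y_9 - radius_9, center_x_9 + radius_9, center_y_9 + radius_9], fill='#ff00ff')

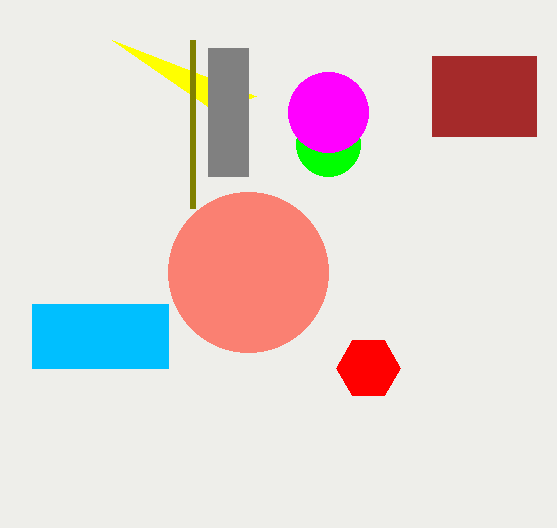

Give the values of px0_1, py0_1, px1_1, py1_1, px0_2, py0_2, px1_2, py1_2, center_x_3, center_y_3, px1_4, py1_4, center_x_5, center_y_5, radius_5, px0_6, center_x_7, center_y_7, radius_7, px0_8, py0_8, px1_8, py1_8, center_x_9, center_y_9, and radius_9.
px0_1 = 432; py0_1 = 56; px1_1 = 536; py1_1 = 136; px0_2 = 32; py0_2 = 304; px1_2 = 168; py1_2 = 368; center_x_3 = 248; center_y_3 = 272; px1_4 = 112; py1_4 = 40; center_x_5 = 328; center_y_5 = 144; radius_5 = 32; px0_6 = 192; center_x_7 = 368; center_y_7 = 368; radius_7 = 32; px0_8 = 208; py0_8 = 48; px1_8 = 248; py1_8 = 176; center_x_9 = 328; center_y_9 = 112; radius_9 = 40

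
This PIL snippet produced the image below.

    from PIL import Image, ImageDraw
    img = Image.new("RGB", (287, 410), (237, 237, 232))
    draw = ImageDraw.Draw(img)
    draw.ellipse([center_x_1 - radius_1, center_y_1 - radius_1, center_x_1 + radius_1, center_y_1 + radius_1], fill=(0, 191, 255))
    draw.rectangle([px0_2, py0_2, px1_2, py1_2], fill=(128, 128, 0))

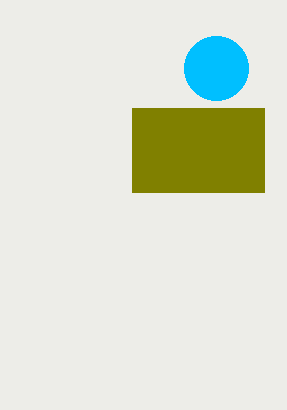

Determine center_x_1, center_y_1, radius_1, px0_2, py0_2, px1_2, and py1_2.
center_x_1 = 216
center_y_1 = 68
radius_1 = 32
px0_2 = 132
py0_2 = 108
px1_2 = 264
py1_2 = 192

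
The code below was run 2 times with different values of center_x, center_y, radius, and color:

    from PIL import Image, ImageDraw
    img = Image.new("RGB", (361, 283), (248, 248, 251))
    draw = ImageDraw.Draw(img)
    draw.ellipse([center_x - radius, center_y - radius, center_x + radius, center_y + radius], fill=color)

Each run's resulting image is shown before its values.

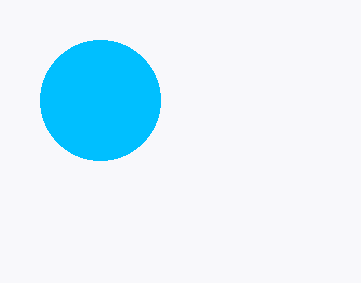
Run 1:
center_x = 100; center_y = 100; radius = 60; color = 'deepskyblue'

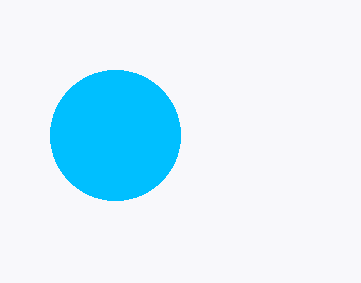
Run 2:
center_x = 115
center_y = 135
radius = 65
color = 'deepskyblue'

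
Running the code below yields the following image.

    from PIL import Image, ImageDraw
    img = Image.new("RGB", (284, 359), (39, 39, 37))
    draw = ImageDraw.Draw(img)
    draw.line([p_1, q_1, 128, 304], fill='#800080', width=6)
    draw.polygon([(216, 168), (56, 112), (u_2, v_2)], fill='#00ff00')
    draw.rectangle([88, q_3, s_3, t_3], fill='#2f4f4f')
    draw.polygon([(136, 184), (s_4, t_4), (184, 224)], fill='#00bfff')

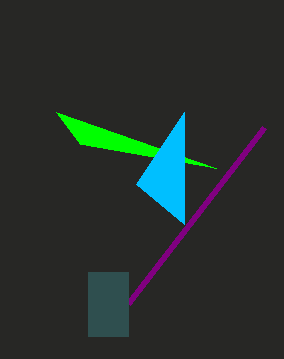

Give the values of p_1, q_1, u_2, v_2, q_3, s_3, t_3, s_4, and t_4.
p_1 = 264
q_1 = 128
u_2 = 80
v_2 = 144
q_3 = 272
s_3 = 128
t_3 = 336
s_4 = 184
t_4 = 112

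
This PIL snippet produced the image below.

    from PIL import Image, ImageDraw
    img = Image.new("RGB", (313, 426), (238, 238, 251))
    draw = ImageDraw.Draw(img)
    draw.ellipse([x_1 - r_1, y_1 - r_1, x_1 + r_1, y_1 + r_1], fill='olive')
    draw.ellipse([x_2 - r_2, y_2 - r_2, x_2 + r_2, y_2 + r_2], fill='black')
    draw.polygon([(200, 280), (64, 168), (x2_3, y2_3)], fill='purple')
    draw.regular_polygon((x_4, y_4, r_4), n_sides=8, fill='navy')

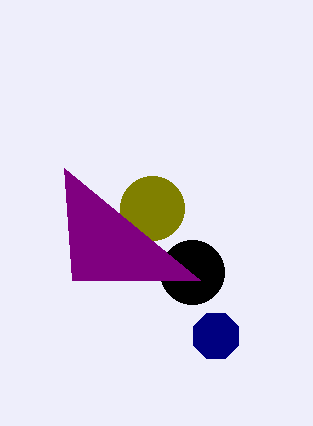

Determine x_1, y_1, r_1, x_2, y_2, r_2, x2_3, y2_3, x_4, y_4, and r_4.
x_1 = 152
y_1 = 208
r_1 = 32
x_2 = 192
y_2 = 272
r_2 = 32
x2_3 = 72
y2_3 = 280
x_4 = 216
y_4 = 336
r_4 = 24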